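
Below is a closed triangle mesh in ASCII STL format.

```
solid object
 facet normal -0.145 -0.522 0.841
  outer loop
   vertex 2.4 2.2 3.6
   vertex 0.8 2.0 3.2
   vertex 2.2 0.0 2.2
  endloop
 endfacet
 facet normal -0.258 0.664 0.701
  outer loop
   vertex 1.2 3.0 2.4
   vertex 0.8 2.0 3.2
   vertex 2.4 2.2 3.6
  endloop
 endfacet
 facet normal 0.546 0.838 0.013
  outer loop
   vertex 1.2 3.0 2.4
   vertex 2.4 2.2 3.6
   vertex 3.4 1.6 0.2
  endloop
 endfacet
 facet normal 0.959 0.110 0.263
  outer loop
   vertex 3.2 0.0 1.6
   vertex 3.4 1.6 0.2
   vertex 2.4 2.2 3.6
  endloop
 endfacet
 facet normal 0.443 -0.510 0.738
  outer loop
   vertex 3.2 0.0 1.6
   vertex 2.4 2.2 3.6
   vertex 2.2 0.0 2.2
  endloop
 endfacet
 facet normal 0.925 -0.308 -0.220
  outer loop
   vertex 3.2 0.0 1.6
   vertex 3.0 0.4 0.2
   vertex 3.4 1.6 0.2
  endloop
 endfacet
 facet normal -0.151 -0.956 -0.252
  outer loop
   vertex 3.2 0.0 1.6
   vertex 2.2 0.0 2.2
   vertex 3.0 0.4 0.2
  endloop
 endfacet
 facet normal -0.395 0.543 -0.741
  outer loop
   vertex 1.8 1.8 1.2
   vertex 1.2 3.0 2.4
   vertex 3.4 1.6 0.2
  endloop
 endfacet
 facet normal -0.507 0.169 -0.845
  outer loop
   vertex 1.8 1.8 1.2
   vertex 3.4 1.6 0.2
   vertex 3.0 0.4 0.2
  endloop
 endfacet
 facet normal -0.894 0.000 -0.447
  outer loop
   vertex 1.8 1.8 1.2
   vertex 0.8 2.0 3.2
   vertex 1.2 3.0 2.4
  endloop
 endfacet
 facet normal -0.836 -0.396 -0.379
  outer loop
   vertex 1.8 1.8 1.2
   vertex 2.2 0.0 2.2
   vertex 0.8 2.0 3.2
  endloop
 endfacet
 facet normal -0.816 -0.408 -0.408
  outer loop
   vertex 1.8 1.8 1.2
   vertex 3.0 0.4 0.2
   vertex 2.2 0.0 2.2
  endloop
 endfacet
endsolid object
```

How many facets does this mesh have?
12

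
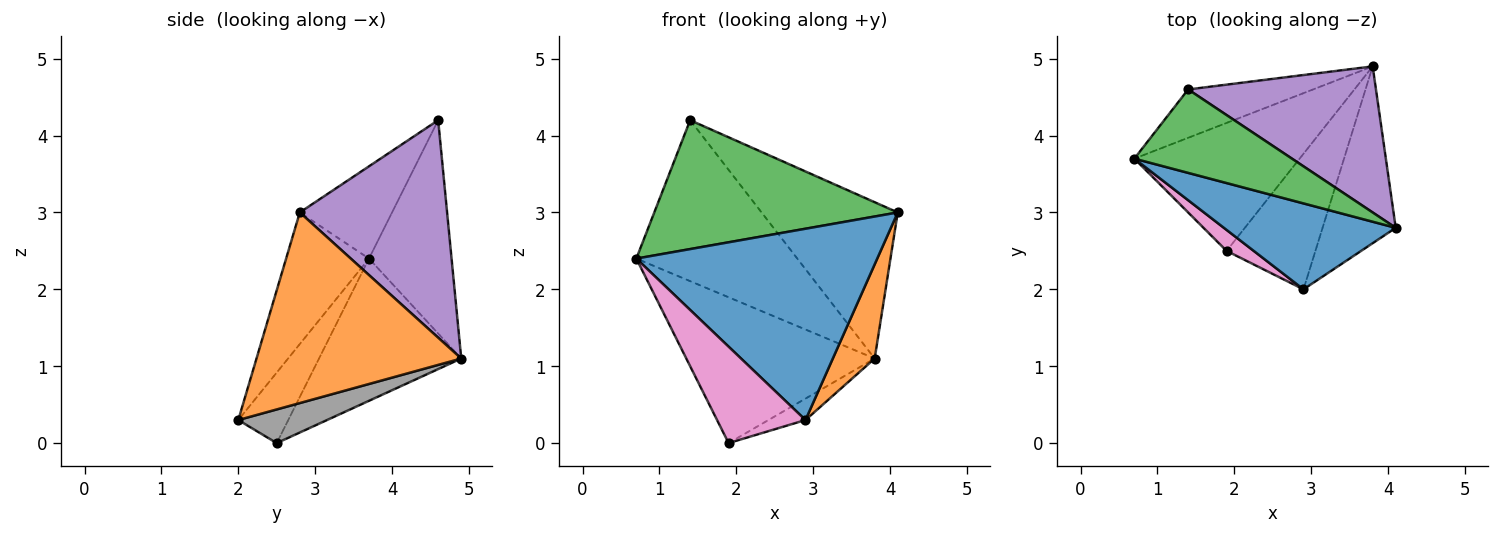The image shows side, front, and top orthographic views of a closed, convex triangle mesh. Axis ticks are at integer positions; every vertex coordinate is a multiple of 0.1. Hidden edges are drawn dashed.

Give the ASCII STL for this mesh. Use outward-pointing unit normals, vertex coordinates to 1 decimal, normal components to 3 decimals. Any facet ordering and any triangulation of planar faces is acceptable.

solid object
 facet normal -0.299 -0.870 0.391
  outer loop
   vertex 2.9 2.0 0.3
   vertex 4.1 2.8 3.0
   vertex 0.7 3.7 2.4
  endloop
 endfacet
 facet normal 0.917 -0.187 -0.352
  outer loop
   vertex 2.9 2.0 0.3
   vertex 3.8 4.9 1.1
   vertex 4.1 2.8 3.0
  endloop
 endfacet
 facet normal -0.303 -0.800 0.518
  outer loop
   vertex 1.4 4.6 4.2
   vertex 0.7 3.7 2.4
   vertex 4.1 2.8 3.0
  endloop
 endfacet
 facet normal -0.441 0.860 -0.258
  outer loop
   vertex 1.4 4.6 4.2
   vertex 3.8 4.9 1.1
   vertex 0.7 3.7 2.4
  endloop
 endfacet
 facet normal 0.620 0.573 0.536
  outer loop
   vertex 1.4 4.6 4.2
   vertex 4.1 2.8 3.0
   vertex 3.8 4.9 1.1
  endloop
 endfacet
 facet normal -0.494 0.654 -0.574
  outer loop
   vertex 1.9 2.5 0.0
   vertex 0.7 3.7 2.4
   vertex 3.8 4.9 1.1
  endloop
 endfacet
 facet normal -0.483 -0.855 0.186
  outer loop
   vertex 1.9 2.5 0.0
   vertex 2.9 2.0 0.3
   vertex 0.7 3.7 2.4
  endloop
 endfacet
 facet normal 0.351 0.146 -0.925
  outer loop
   vertex 1.9 2.5 0.0
   vertex 3.8 4.9 1.1
   vertex 2.9 2.0 0.3
  endloop
 endfacet
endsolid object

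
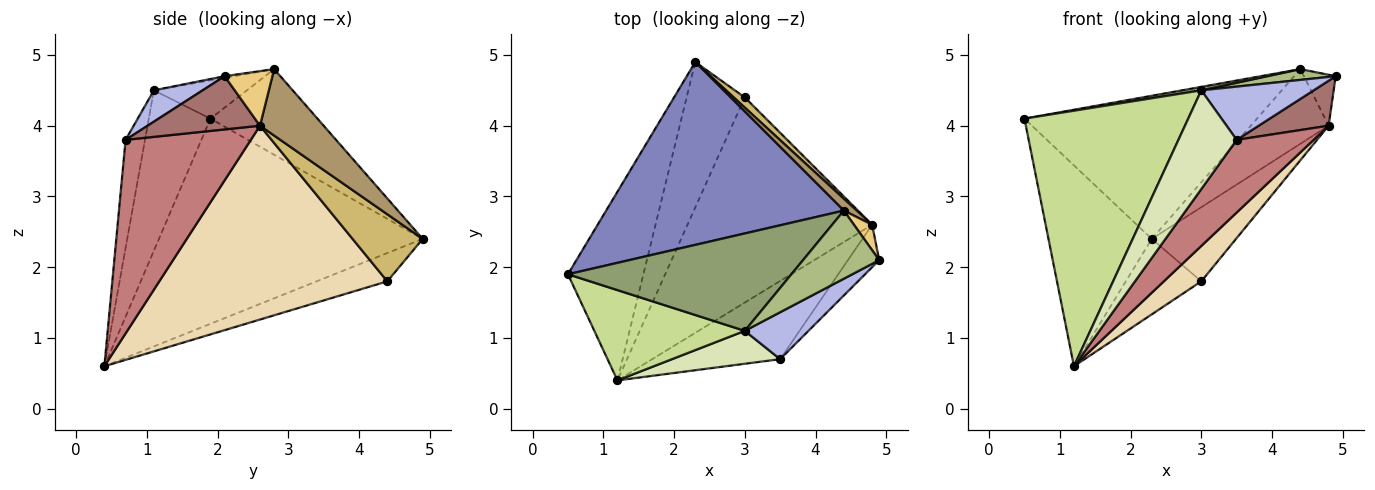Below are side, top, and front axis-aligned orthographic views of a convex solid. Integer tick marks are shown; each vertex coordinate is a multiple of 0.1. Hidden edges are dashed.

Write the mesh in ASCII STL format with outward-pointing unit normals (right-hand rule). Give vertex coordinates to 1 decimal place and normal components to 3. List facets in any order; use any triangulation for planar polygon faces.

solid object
 facet normal -0.881 0.345 -0.324
  outer loop
   vertex 1.2 0.4 0.6
   vertex 0.5 1.9 4.1
   vertex 2.3 4.9 2.4
  endloop
 endfacet
 facet normal -0.273 0.593 0.758
  outer loop
   vertex 4.4 2.8 4.8
   vertex 2.3 4.9 2.4
   vertex 0.5 1.9 4.1
  endloop
 endfacet
 facet normal -0.396 0.423 -0.815
  outer loop
   vertex 3.0 4.4 1.8
   vertex 1.2 0.4 0.6
   vertex 2.3 4.9 2.4
  endloop
 endfacet
 facet normal 0.309 -0.713 0.629
  outer loop
   vertex 3.0 1.1 4.5
   vertex 3.5 0.7 3.8
   vertex 4.9 2.1 4.7
  endloop
 endfacet
 facet normal -0.169 -0.035 0.985
  outer loop
   vertex 3.0 1.1 4.5
   vertex 4.4 2.8 4.8
   vertex 0.5 1.9 4.1
  endloop
 endfacet
 facet normal -0.022 -0.156 0.987
  outer loop
   vertex 3.0 1.1 4.5
   vertex 4.9 2.1 4.7
   vertex 4.4 2.8 4.8
  endloop
 endfacet
 facet normal -0.335 -0.889 0.314
  outer loop
   vertex 3.0 1.1 4.5
   vertex 0.5 1.9 4.1
   vertex 1.2 0.4 0.6
  endloop
 endfacet
 facet normal -0.302 -0.905 0.302
  outer loop
   vertex 3.0 1.1 4.5
   vertex 1.2 0.4 0.6
   vertex 3.5 0.7 3.8
  endloop
 endfacet
 facet normal 0.628 0.768 0.122
  outer loop
   vertex 4.8 2.6 4.0
   vertex 2.3 4.9 2.4
   vertex 4.4 2.8 4.8
  endloop
 endfacet
 facet normal 0.636 0.764 0.105
  outer loop
   vertex 4.8 2.6 4.0
   vertex 3.0 4.4 1.8
   vertex 2.3 4.9 2.4
  endloop
 endfacet
 facet normal 0.802 0.535 0.267
  outer loop
   vertex 4.8 2.6 4.0
   vertex 4.4 2.8 4.8
   vertex 4.9 2.1 4.7
  endloop
 endfacet
 facet normal 0.719 -0.118 -0.685
  outer loop
   vertex 4.8 2.6 4.0
   vertex 1.2 0.4 0.6
   vertex 3.0 4.4 1.8
  endloop
 endfacet
 facet normal 0.760 -0.473 -0.446
  outer loop
   vertex 4.8 2.6 4.0
   vertex 4.9 2.1 4.7
   vertex 3.5 0.7 3.8
  endloop
 endfacet
 facet normal 0.742 -0.456 -0.491
  outer loop
   vertex 4.8 2.6 4.0
   vertex 3.5 0.7 3.8
   vertex 1.2 0.4 0.6
  endloop
 endfacet
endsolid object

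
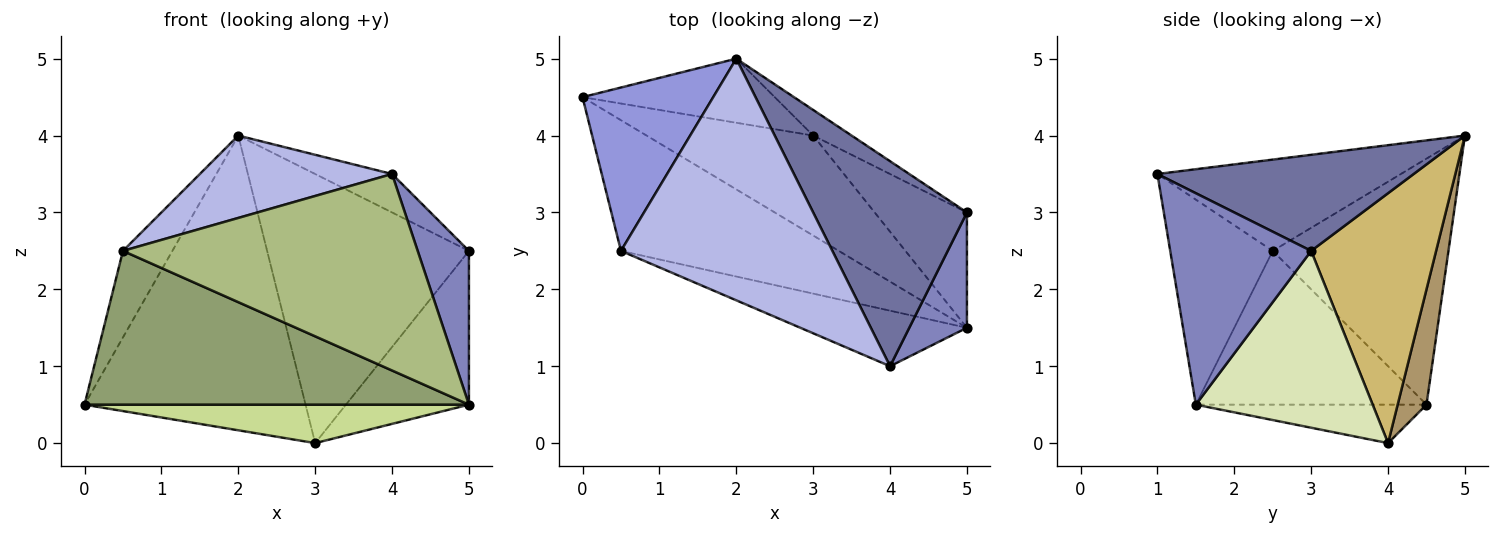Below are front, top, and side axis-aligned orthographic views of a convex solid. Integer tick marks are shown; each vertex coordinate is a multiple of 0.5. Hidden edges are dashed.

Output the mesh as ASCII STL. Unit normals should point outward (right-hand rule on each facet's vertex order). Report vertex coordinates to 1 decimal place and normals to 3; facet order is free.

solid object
 facet normal 0.523 0.157 0.837
  outer loop
   vertex 2.0 5.0 4.0
   vertex 4.0 1.0 3.5
   vertex 5.0 3.0 2.5
  endloop
 endfacet
 facet normal 0.910 -0.331 0.248
  outer loop
   vertex 5.0 1.5 0.5
   vertex 5.0 3.0 2.5
   vertex 4.0 1.0 3.5
  endloop
 endfacet
 facet normal -0.857 0.241 0.455
  outer loop
   vertex 0.5 2.5 2.5
   vertex 2.0 5.0 4.0
   vertex 0.0 4.5 0.5
  endloop
 endfacet
 facet normal -0.378 -0.299 0.876
  outer loop
   vertex 0.5 2.5 2.5
   vertex 4.0 1.0 3.5
   vertex 2.0 5.0 4.0
  endloop
 endfacet
 facet normal -0.416 -0.693 -0.589
  outer loop
   vertex 0.5 2.5 2.5
   vertex 0.0 4.5 0.5
   vertex 5.0 1.5 0.5
  endloop
 endfacet
 facet normal -0.317 -0.913 -0.258
  outer loop
   vertex 0.5 2.5 2.5
   vertex 5.0 1.5 0.5
   vertex 4.0 1.0 3.5
  endloop
 endfacet
 facet normal -0.211 -0.351 -0.912
  outer loop
   vertex 3.0 4.0 0.0
   vertex 5.0 1.5 0.5
   vertex 0.0 4.5 0.5
  endloop
 endfacet
 facet normal 0.755 0.525 -0.394
  outer loop
   vertex 3.0 4.0 0.0
   vertex 5.0 3.0 2.5
   vertex 5.0 1.5 0.5
  endloop
 endfacet
 facet normal 0.126 0.969 -0.211
  outer loop
   vertex 3.0 4.0 0.0
   vertex 0.0 4.5 0.5
   vertex 2.0 5.0 4.0
  endloop
 endfacet
 facet normal 0.525 0.847 -0.081
  outer loop
   vertex 3.0 4.0 0.0
   vertex 2.0 5.0 4.0
   vertex 5.0 3.0 2.5
  endloop
 endfacet
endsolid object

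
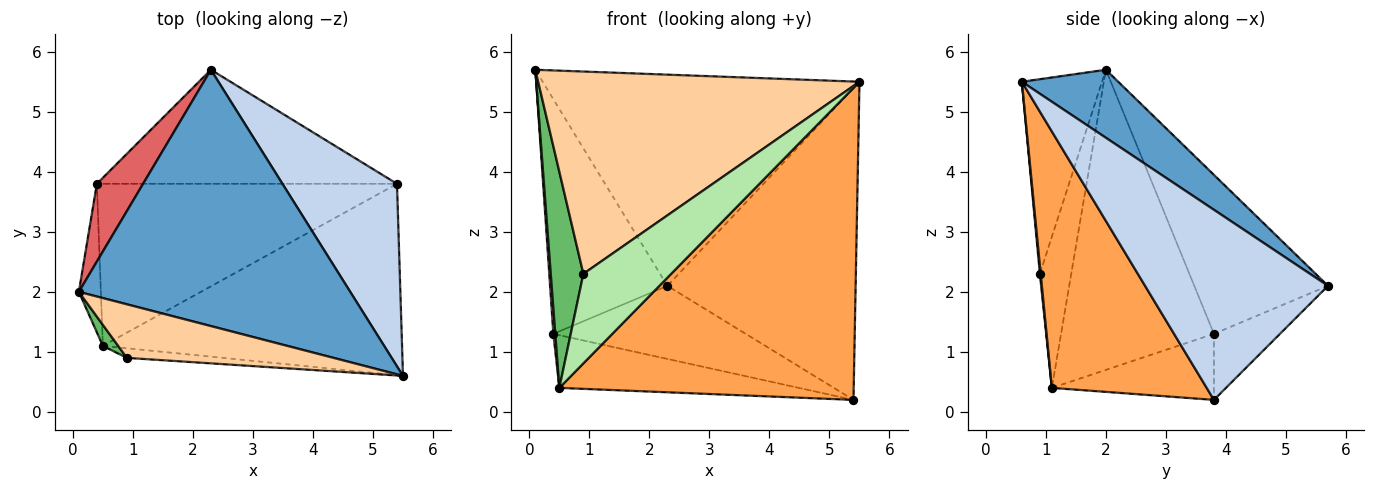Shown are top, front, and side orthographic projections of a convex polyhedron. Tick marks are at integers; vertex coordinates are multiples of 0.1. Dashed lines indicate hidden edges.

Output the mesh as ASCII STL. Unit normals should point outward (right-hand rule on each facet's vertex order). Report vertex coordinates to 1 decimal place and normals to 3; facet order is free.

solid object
 facet normal 0.190 0.624 0.758
  outer loop
   vertex 2.3 5.7 2.1
   vertex 0.1 2.0 5.7
   vertex 5.5 0.6 5.5
  endloop
 endfacet
 facet normal 0.643 0.661 0.387
  outer loop
   vertex 5.4 3.8 0.2
   vertex 2.3 5.7 2.1
   vertex 5.5 0.6 5.5
  endloop
 endfacet
 facet normal 0.409 -0.778 -0.477
  outer loop
   vertex 0.5 1.1 0.4
   vertex 5.4 3.8 0.2
   vertex 5.5 0.6 5.5
  endloop
 endfacet
 facet normal -0.234 -0.940 0.249
  outer loop
   vertex 0.9 0.9 2.3
   vertex 5.5 0.6 5.5
   vertex 0.1 2.0 5.7
  endloop
 endfacet
 facet normal -0.692 -0.719 0.070
  outer loop
   vertex 0.9 0.9 2.3
   vertex 0.1 2.0 5.7
   vertex 0.5 1.1 0.4
  endloop
 endfacet
 facet normal 0.009 -0.994 -0.107
  outer loop
   vertex 0.9 0.9 2.3
   vertex 0.5 1.1 0.4
   vertex 5.5 0.6 5.5
  endloop
 endfacet
 facet normal -0.734 0.644 0.214
  outer loop
   vertex 0.4 3.8 1.3
   vertex 0.1 2.0 5.7
   vertex 2.3 5.7 2.1
  endloop
 endfacet
 facet normal -0.997 -0.013 -0.073
  outer loop
   vertex 0.4 3.8 1.3
   vertex 0.5 1.1 0.4
   vertex 0.1 2.0 5.7
  endloop
 endfacet
 facet normal -0.182 0.531 -0.828
  outer loop
   vertex 0.4 3.8 1.3
   vertex 2.3 5.7 2.1
   vertex 5.4 3.8 0.2
  endloop
 endfacet
 facet normal -0.205 0.303 -0.931
  outer loop
   vertex 0.4 3.8 1.3
   vertex 5.4 3.8 0.2
   vertex 0.5 1.1 0.4
  endloop
 endfacet
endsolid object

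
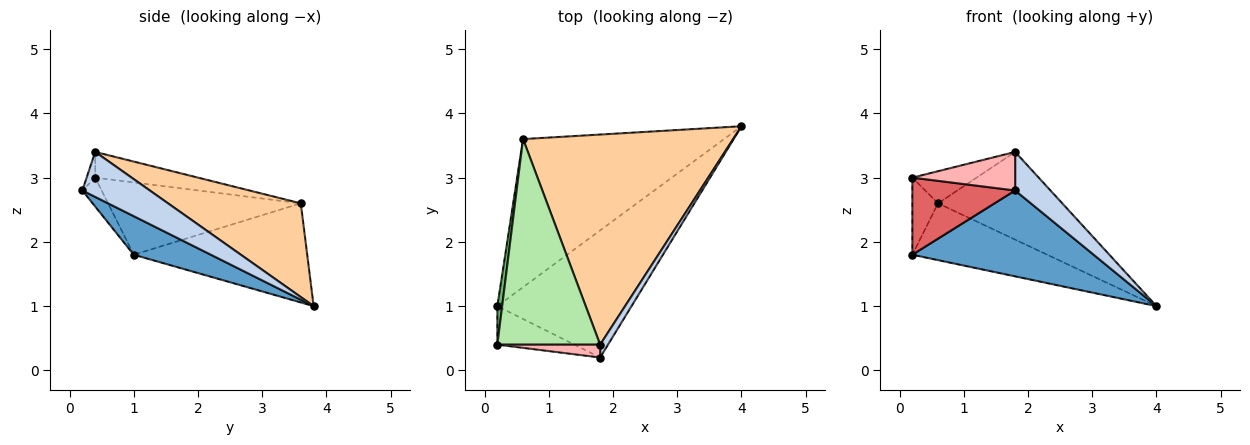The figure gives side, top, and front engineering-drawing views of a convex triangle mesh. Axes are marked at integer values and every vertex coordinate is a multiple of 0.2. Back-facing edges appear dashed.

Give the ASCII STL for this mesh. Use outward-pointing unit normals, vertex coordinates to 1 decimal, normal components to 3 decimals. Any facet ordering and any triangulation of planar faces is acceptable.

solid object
 facet normal 0.232 -0.545 -0.806
  outer loop
   vertex 1.8 0.2 2.8
   vertex 0.2 1.0 1.8
   vertex 4.0 3.8 1.0
  endloop
 endfacet
 facet normal 0.875 -0.459 0.153
  outer loop
   vertex 1.8 0.4 3.4
   vertex 1.8 0.2 2.8
   vertex 4.0 3.8 1.0
  endloop
 endfacet
 facet normal -0.418 0.325 -0.848
  outer loop
   vertex 0.6 3.6 2.6
   vertex 4.0 3.8 1.0
   vertex 0.2 1.0 1.8
  endloop
 endfacet
 facet normal 0.381 0.356 0.853
  outer loop
   vertex 0.6 3.6 2.6
   vertex 1.8 0.4 3.4
   vertex 4.0 3.8 1.0
  endloop
 endfacet
 facet normal -0.989 0.132 0.066
  outer loop
   vertex 0.2 0.4 3.0
   vertex 0.6 3.6 2.6
   vertex 0.2 1.0 1.8
  endloop
 endfacet
 facet normal -0.240 0.150 0.959
  outer loop
   vertex 0.2 0.4 3.0
   vertex 1.8 0.4 3.4
   vertex 0.6 3.6 2.6
  endloop
 endfacet
 facet normal -0.165 -0.882 -0.441
  outer loop
   vertex 0.2 0.4 3.0
   vertex 0.2 1.0 1.8
   vertex 1.8 0.2 2.8
  endloop
 endfacet
 facet normal -0.079 -0.946 0.315
  outer loop
   vertex 0.2 0.4 3.0
   vertex 1.8 0.2 2.8
   vertex 1.8 0.4 3.4
  endloop
 endfacet
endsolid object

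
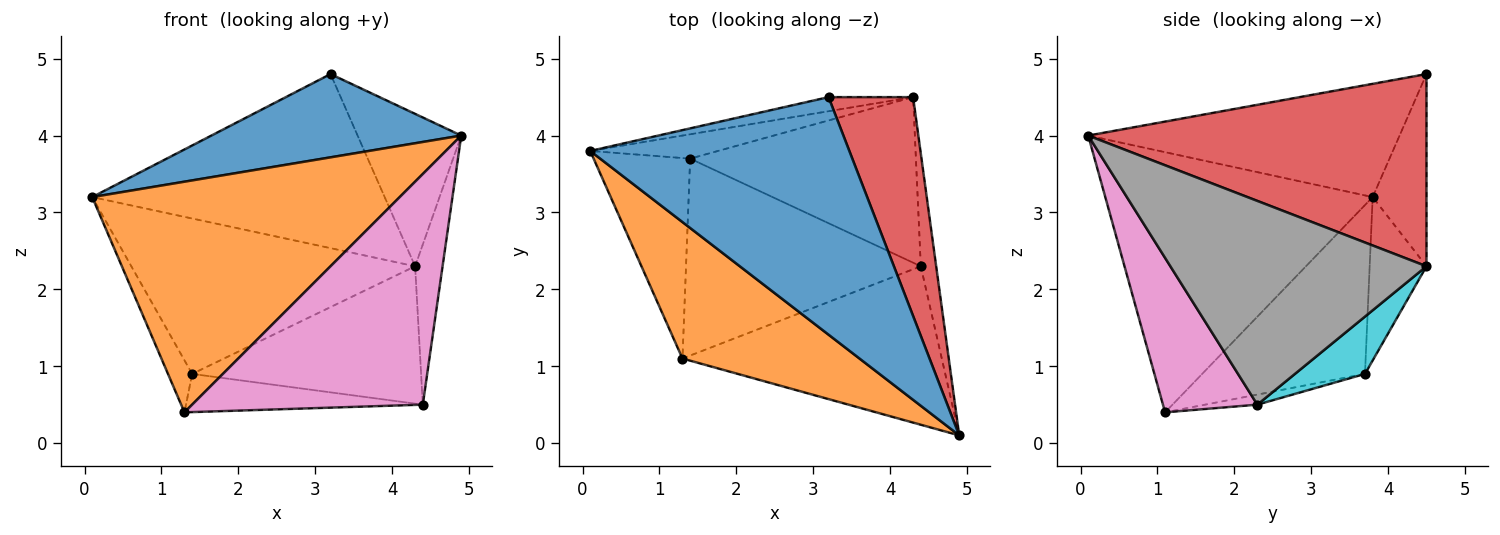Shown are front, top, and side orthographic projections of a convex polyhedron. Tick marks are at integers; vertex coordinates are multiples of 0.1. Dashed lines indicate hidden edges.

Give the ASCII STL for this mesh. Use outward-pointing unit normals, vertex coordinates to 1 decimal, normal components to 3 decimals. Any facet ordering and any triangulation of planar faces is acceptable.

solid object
 facet normal -0.381 -0.306 0.872
  outer loop
   vertex 3.2 4.5 4.8
   vertex 0.1 3.8 3.2
   vertex 4.9 0.1 4.0
  endloop
 endfacet
 facet normal -0.599 -0.689 0.408
  outer loop
   vertex 1.3 1.1 0.4
   vertex 4.9 0.1 4.0
   vertex 0.1 3.8 3.2
  endloop
 endfacet
 facet normal -0.180 0.980 -0.079
  outer loop
   vertex 4.3 4.5 2.3
   vertex 0.1 3.8 3.2
   vertex 3.2 4.5 4.8
  endloop
 endfacet
 facet normal 0.881 0.270 0.388
  outer loop
   vertex 4.3 4.5 2.3
   vertex 3.2 4.5 4.8
   vertex 4.9 0.1 4.0
  endloop
 endfacet
 facet normal -0.861 0.128 -0.492
  outer loop
   vertex 1.4 3.7 0.9
   vertex 1.3 1.1 0.4
   vertex 0.1 3.8 3.2
  endloop
 endfacet
 facet normal -0.194 0.969 -0.152
  outer loop
   vertex 1.4 3.7 0.9
   vertex 0.1 3.8 3.2
   vertex 4.3 4.5 2.3
  endloop
 endfacet
 facet normal 0.320 -0.781 -0.537
  outer loop
   vertex 4.4 2.3 0.5
   vertex 4.9 0.1 4.0
   vertex 1.3 1.1 0.4
  endloop
 endfacet
 facet normal 0.992 0.106 -0.075
  outer loop
   vertex 4.4 2.3 0.5
   vertex 4.3 4.5 2.3
   vertex 4.9 0.1 4.0
  endloop
 endfacet
 facet normal -0.042 0.190 -0.981
  outer loop
   vertex 4.4 2.3 0.5
   vertex 1.3 1.1 0.4
   vertex 1.4 3.7 0.9
  endloop
 endfacet
 facet normal 0.192 0.627 -0.755
  outer loop
   vertex 4.4 2.3 0.5
   vertex 1.4 3.7 0.9
   vertex 4.3 4.5 2.3
  endloop
 endfacet
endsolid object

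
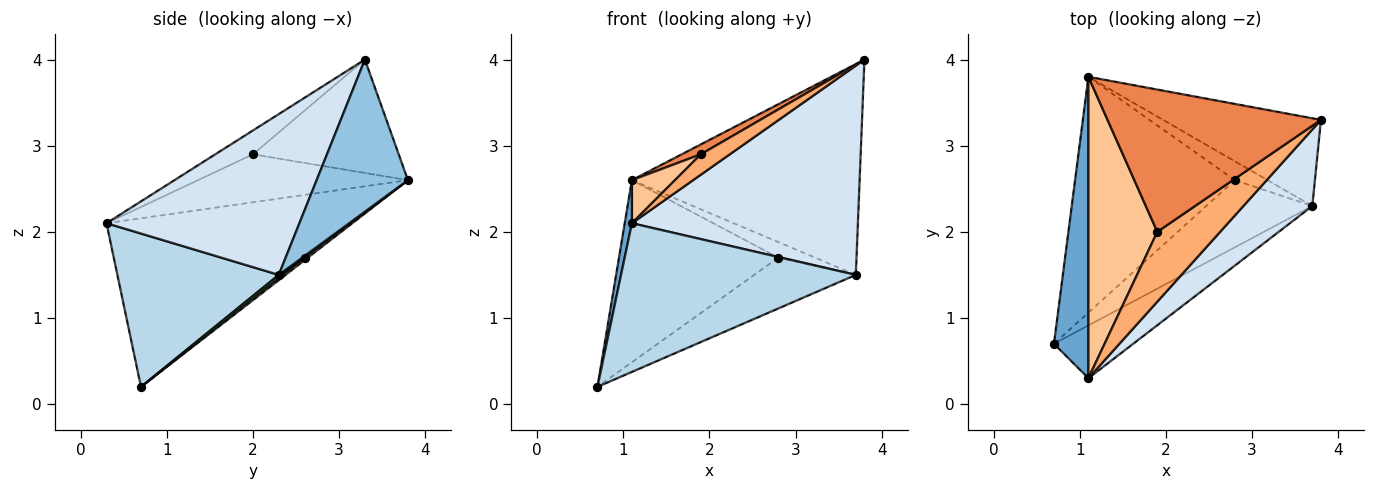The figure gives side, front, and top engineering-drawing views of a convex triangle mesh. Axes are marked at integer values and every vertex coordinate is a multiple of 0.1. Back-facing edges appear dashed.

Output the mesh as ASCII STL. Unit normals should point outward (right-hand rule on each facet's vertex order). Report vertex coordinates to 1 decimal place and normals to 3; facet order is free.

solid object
 facet normal -0.979 -0.029 0.200
  outer loop
   vertex 1.1 0.3 2.1
   vertex 1.1 3.8 2.6
   vertex 0.7 0.7 0.2
  endloop
 endfacet
 facet normal 0.347 0.866 -0.360
  outer loop
   vertex 3.7 2.3 1.5
   vertex 1.1 3.8 2.6
   vertex 3.8 3.3 4.0
  endloop
 endfacet
 facet normal 0.544 -0.791 -0.281
  outer loop
   vertex 3.7 2.3 1.5
   vertex 1.1 0.3 2.1
   vertex 0.7 0.7 0.2
  endloop
 endfacet
 facet normal 0.625 -0.733 0.268
  outer loop
   vertex 3.7 2.3 1.5
   vertex 3.8 3.3 4.0
   vertex 1.1 0.3 2.1
  endloop
 endfacet
 facet normal -0.468 -0.061 0.881
  outer loop
   vertex 1.9 2.0 2.9
   vertex 3.8 3.3 4.0
   vertex 1.1 3.8 2.6
  endloop
 endfacet
 facet normal -0.342 -0.264 0.902
  outer loop
   vertex 1.9 2.0 2.9
   vertex 1.1 0.3 2.1
   vertex 3.8 3.3 4.0
  endloop
 endfacet
 facet normal -0.568 -0.116 0.815
  outer loop
   vertex 1.9 2.0 2.9
   vertex 1.1 3.8 2.6
   vertex 1.1 0.3 2.1
  endloop
 endfacet
 facet normal 0.012 0.611 -0.791
  outer loop
   vertex 2.8 2.6 1.7
   vertex 0.7 0.7 0.2
   vertex 1.1 3.8 2.6
  endloop
 endfacet
 facet normal 0.024 0.603 -0.797
  outer loop
   vertex 2.8 2.6 1.7
   vertex 3.7 2.3 1.5
   vertex 0.7 0.7 0.2
  endloop
 endfacet
 facet normal 0.041 0.636 -0.771
  outer loop
   vertex 2.8 2.6 1.7
   vertex 1.1 3.8 2.6
   vertex 3.7 2.3 1.5
  endloop
 endfacet
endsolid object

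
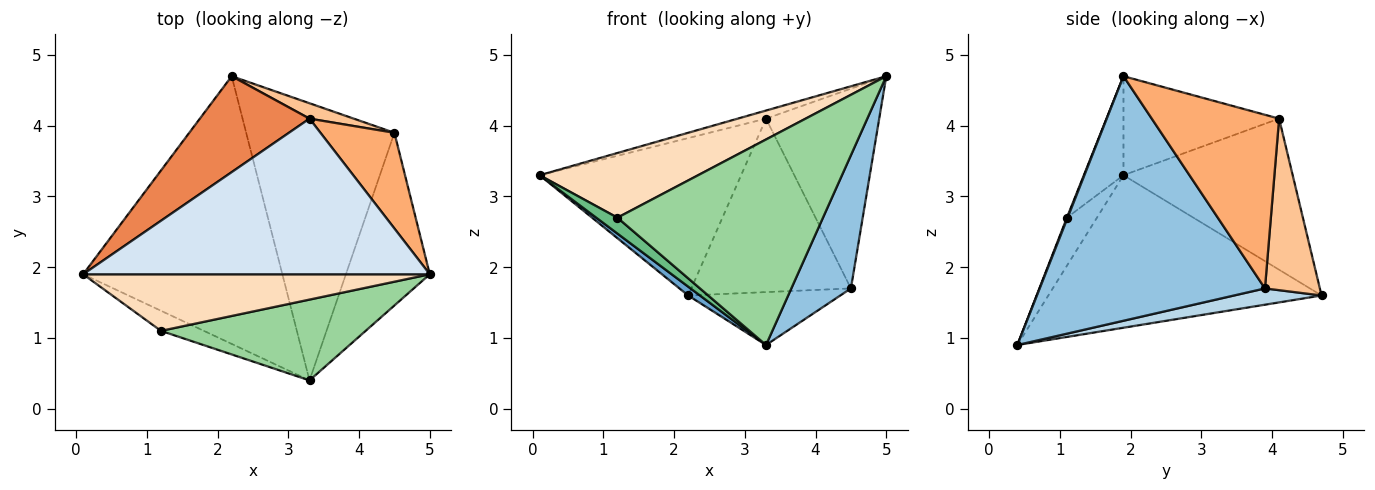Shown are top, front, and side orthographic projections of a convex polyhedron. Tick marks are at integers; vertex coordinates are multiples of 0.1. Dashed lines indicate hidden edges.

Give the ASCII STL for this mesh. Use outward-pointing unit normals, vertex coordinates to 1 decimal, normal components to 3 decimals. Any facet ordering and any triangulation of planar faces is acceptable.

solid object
 facet normal -0.608 -0.026 -0.794
  outer loop
   vertex 3.3 0.4 0.9
   vertex 0.1 1.9 3.3
   vertex 2.2 4.7 1.6
  endloop
 endfacet
 facet normal 0.918 -0.243 -0.315
  outer loop
   vertex 4.5 3.9 1.7
   vertex 5.0 1.9 4.7
   vertex 3.3 0.4 0.9
  endloop
 endfacet
 facet normal 0.107 0.186 -0.977
  outer loop
   vertex 4.5 3.9 1.7
   vertex 3.3 0.4 0.9
   vertex 2.2 4.7 1.6
  endloop
 endfacet
 facet normal -0.274 0.050 0.960
  outer loop
   vertex 3.3 4.1 4.1
   vertex 0.1 1.9 3.3
   vertex 5.0 1.9 4.7
  endloop
 endfacet
 facet normal -0.583 0.694 0.423
  outer loop
   vertex 3.3 4.1 4.1
   vertex 2.2 4.7 1.6
   vertex 0.1 1.9 3.3
  endloop
 endfacet
 facet normal 0.712 0.633 0.303
  outer loop
   vertex 3.3 4.1 4.1
   vertex 5.0 1.9 4.7
   vertex 4.5 3.9 1.7
  endloop
 endfacet
 facet normal 0.324 0.942 0.084
  outer loop
   vertex 3.3 4.1 4.1
   vertex 4.5 3.9 1.7
   vertex 2.2 4.7 1.6
  endloop
 endfacet
 facet normal -0.185 -0.740 0.647
  outer loop
   vertex 1.2 1.1 2.7
   vertex 5.0 1.9 4.7
   vertex 0.1 1.9 3.3
  endloop
 endfacet
 facet normal -0.660 -0.466 -0.589
  outer loop
   vertex 1.2 1.1 2.7
   vertex 0.1 1.9 3.3
   vertex 3.3 0.4 0.9
  endloop
 endfacet
 facet normal 0.003 -0.931 0.366
  outer loop
   vertex 1.2 1.1 2.7
   vertex 3.3 0.4 0.9
   vertex 5.0 1.9 4.7
  endloop
 endfacet
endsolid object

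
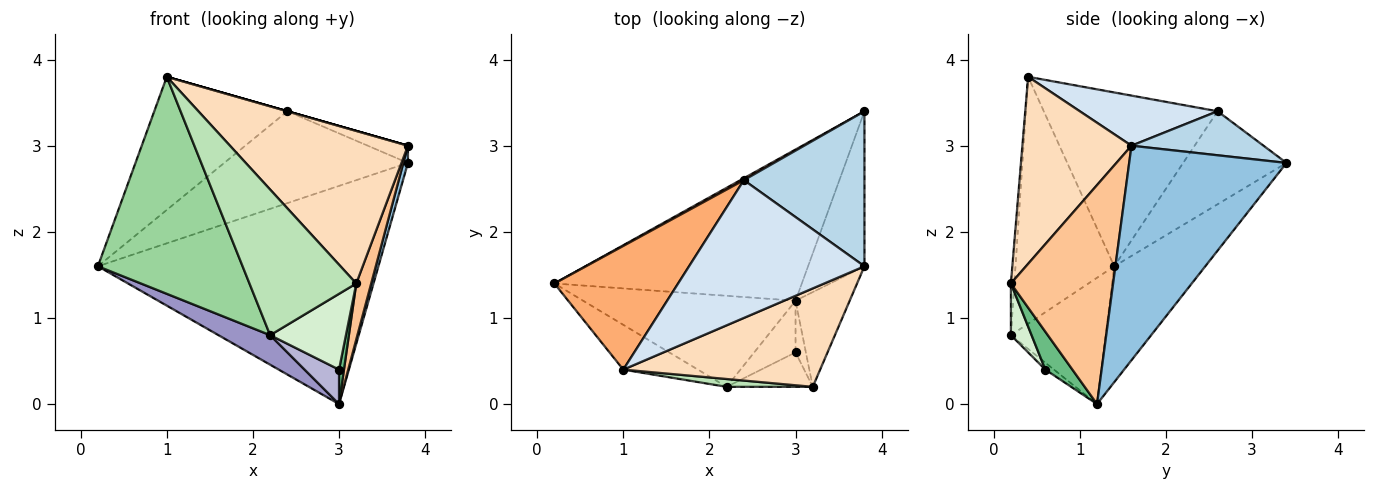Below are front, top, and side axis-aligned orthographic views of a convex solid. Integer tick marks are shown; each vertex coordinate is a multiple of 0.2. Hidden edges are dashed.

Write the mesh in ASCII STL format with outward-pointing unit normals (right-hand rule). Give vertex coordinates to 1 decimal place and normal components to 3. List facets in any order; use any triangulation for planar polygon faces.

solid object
 facet normal -0.258 0.794 -0.550
  outer loop
   vertex 3.0 1.2 0.0
   vertex 0.2 1.4 1.6
   vertex 3.8 3.4 2.8
  endloop
 endfacet
 facet normal 0.967 -0.028 -0.254
  outer loop
   vertex 3.0 1.2 0.0
   vertex 3.8 3.4 2.8
   vertex 3.8 1.6 3.0
  endloop
 endfacet
 facet normal 0.341 0.104 0.934
  outer loop
   vertex 2.4 2.6 3.4
   vertex 3.8 1.6 3.0
   vertex 3.8 3.4 2.8
  endloop
 endfacet
 facet normal 0.275 0.000 0.962
  outer loop
   vertex 2.4 2.6 3.4
   vertex 1.0 0.4 3.8
   vertex 3.8 1.6 3.0
  endloop
 endfacet
 facet normal -0.490 0.871 0.018
  outer loop
   vertex 2.4 2.6 3.4
   vertex 3.8 3.4 2.8
   vertex 0.2 1.4 1.6
  endloop
 endfacet
 facet normal -0.691 0.529 0.492
  outer loop
   vertex 2.4 2.6 3.4
   vertex 0.2 1.4 1.6
   vertex 1.0 0.4 3.8
  endloop
 endfacet
 facet normal 0.961 -0.140 -0.238
  outer loop
   vertex 3.2 0.2 1.4
   vertex 3.0 1.2 0.0
   vertex 3.8 1.6 3.0
  endloop
 endfacet
 facet normal 0.458 -0.747 0.482
  outer loop
   vertex 3.2 0.2 1.4
   vertex 3.8 1.6 3.0
   vertex 1.0 0.4 3.8
  endloop
 endfacet
 facet normal 0.950 -0.173 -0.259
  outer loop
   vertex 3.0 0.6 0.4
   vertex 3.0 1.2 0.0
   vertex 3.2 0.2 1.4
  endloop
 endfacet
 facet normal -0.556 -0.814 -0.168
  outer loop
   vertex 2.2 0.2 0.8
   vertex 1.0 0.4 3.8
   vertex 0.2 1.4 1.6
  endloop
 endfacet
 facet normal -0.032 -0.998 0.054
  outer loop
   vertex 2.2 0.2 0.8
   vertex 3.2 0.2 1.4
   vertex 1.0 0.4 3.8
  endloop
 endfacet
 facet normal 0.241 -0.884 -0.402
  outer loop
   vertex 2.2 0.2 0.8
   vertex 3.0 0.6 0.4
   vertex 3.2 0.2 1.4
  endloop
 endfacet
 facet normal -0.492 -0.269 -0.828
  outer loop
   vertex 2.2 0.2 0.8
   vertex 0.2 1.4 1.6
   vertex 3.0 1.2 0.0
  endloop
 endfacet
 facet normal -0.137 -0.549 -0.824
  outer loop
   vertex 2.2 0.2 0.8
   vertex 3.0 1.2 0.0
   vertex 3.0 0.6 0.4
  endloop
 endfacet
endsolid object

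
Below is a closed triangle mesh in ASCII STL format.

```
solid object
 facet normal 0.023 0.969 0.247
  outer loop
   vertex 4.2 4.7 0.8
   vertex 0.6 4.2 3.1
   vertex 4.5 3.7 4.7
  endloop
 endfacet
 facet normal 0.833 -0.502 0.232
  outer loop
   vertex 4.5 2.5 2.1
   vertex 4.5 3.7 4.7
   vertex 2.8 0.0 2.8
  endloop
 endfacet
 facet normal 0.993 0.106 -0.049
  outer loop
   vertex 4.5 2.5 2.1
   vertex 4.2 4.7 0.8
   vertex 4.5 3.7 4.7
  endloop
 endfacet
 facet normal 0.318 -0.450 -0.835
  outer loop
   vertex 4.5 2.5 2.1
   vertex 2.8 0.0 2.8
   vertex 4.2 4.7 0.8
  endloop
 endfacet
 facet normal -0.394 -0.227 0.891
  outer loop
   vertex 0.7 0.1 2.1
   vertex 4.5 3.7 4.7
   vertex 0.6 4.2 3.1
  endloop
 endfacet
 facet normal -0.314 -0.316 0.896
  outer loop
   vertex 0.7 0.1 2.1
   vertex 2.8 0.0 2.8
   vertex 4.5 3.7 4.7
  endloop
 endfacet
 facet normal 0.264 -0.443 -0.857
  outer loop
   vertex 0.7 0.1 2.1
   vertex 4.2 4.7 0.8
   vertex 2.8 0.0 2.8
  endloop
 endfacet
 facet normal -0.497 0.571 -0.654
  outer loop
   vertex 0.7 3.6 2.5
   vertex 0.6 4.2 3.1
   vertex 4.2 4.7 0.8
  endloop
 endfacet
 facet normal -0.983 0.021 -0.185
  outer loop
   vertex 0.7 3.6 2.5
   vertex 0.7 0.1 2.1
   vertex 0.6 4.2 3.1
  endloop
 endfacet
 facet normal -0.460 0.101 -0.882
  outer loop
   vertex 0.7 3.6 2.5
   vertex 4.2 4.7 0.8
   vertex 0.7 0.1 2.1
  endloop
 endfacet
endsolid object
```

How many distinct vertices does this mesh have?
7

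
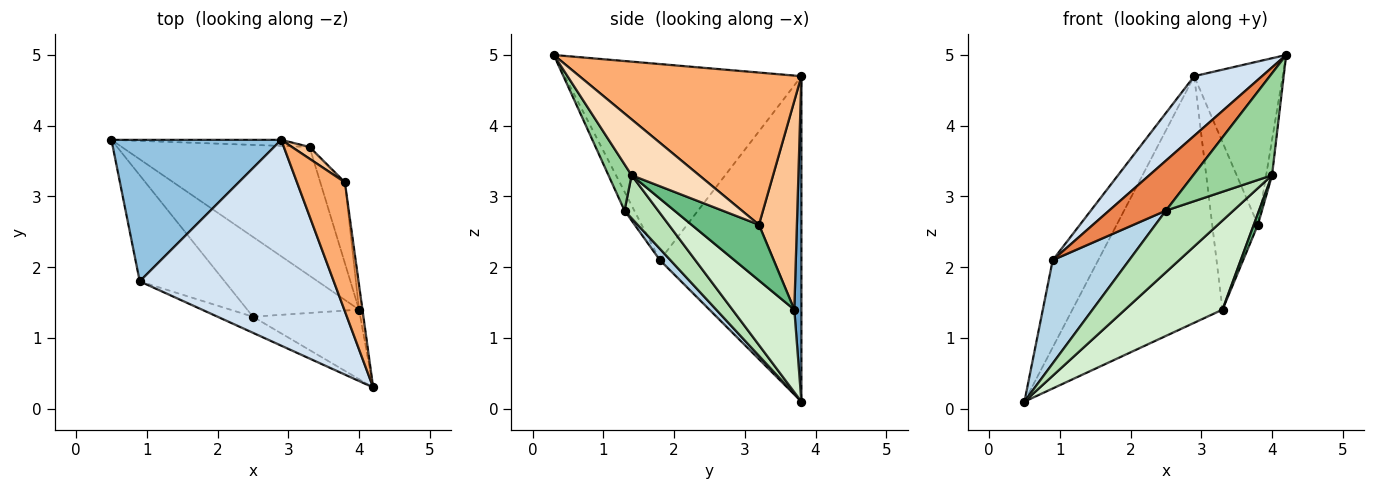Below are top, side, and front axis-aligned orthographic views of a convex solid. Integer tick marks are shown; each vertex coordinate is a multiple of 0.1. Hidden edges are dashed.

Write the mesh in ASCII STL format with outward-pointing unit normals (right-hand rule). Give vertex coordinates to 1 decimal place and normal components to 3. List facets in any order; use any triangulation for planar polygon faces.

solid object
 facet normal 0.047 0.999 -0.025
  outer loop
   vertex 3.3 3.7 1.4
   vertex 0.5 3.8 0.1
   vertex 2.9 3.8 4.7
  endloop
 endfacet
 facet normal -0.853 0.274 0.445
  outer loop
   vertex 0.9 1.8 2.1
   vertex 2.9 3.8 4.7
   vertex 0.5 3.8 0.1
  endloop
 endfacet
 facet normal 0.095 -0.694 -0.713
  outer loop
   vertex 0.9 1.8 2.1
   vertex 0.5 3.8 0.1
   vertex 2.5 1.3 2.8
  endloop
 endfacet
 facet normal -0.696 -0.200 0.689
  outer loop
   vertex 0.9 1.8 2.1
   vertex 4.2 0.3 5.0
   vertex 2.9 3.8 4.7
  endloop
 endfacet
 facet normal -0.161 -0.939 -0.302
  outer loop
   vertex 0.9 1.8 2.1
   vertex 2.5 1.3 2.8
   vertex 4.2 0.3 5.0
  endloop
 endfacet
 facet normal 0.892 0.355 0.281
  outer loop
   vertex 3.8 3.2 2.6
   vertex 2.9 3.8 4.7
   vertex 4.2 0.3 5.0
  endloop
 endfacet
 facet normal 0.638 0.768 0.054
  outer loop
   vertex 3.8 3.2 2.6
   vertex 3.3 3.7 1.4
   vertex 2.9 3.8 4.7
  endloop
 endfacet
 facet normal 0.994 0.087 -0.061
  outer loop
   vertex 4.0 1.4 3.3
   vertex 3.8 3.2 2.6
   vertex 4.2 0.3 5.0
  endloop
 endfacet
 facet normal 0.913 -0.056 -0.404
  outer loop
   vertex 4.0 1.4 3.3
   vertex 3.3 3.7 1.4
   vertex 3.8 3.2 2.6
  endloop
 endfacet
 facet normal 0.236 -0.803 -0.547
  outer loop
   vertex 4.0 1.4 3.3
   vertex 4.2 0.3 5.0
   vertex 2.5 1.3 2.8
  endloop
 endfacet
 facet normal 0.291 -0.585 -0.757
  outer loop
   vertex 4.0 1.4 3.3
   vertex 2.5 1.3 2.8
   vertex 0.5 3.8 0.1
  endloop
 endfacet
 facet normal 0.340 -0.535 -0.773
  outer loop
   vertex 4.0 1.4 3.3
   vertex 0.5 3.8 0.1
   vertex 3.3 3.7 1.4
  endloop
 endfacet
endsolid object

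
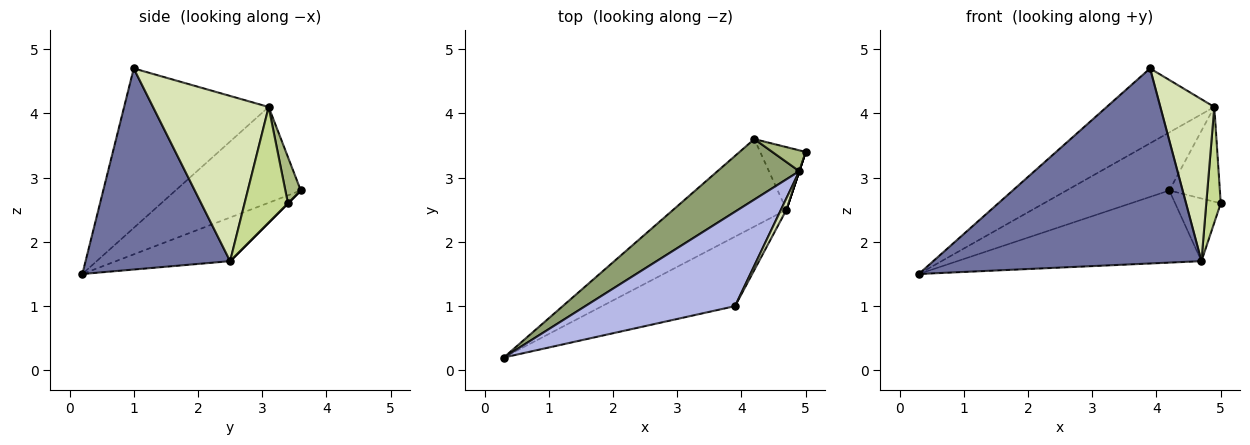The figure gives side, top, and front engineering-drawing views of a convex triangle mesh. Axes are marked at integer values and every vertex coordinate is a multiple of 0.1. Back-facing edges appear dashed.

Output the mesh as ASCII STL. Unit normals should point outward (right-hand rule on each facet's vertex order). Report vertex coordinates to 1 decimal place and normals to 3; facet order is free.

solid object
 facet normal 0.453 -0.840 -0.299
  outer loop
   vertex 4.7 2.5 1.7
   vertex 3.9 1.0 4.7
   vertex 0.3 0.2 1.5
  endloop
 endfacet
 facet normal -0.285 0.610 -0.739
  outer loop
   vertex 4.7 2.5 1.7
   vertex 0.3 0.2 1.5
   vertex 4.2 3.6 2.8
  endloop
 endfacet
 facet normal 0.000 0.707 -0.707
  outer loop
   vertex 4.7 2.5 1.7
   vertex 4.2 3.6 2.8
   vertex 5.0 3.4 2.6
  endloop
 endfacet
 facet normal -0.641 0.477 0.602
  outer loop
   vertex 4.9 3.1 4.1
   vertex 0.3 0.2 1.5
   vertex 3.9 1.0 4.7
  endloop
 endfacet
 facet normal -0.645 0.529 0.551
  outer loop
   vertex 4.9 3.1 4.1
   vertex 4.2 3.6 2.8
   vertex 0.3 0.2 1.5
  endloop
 endfacet
 facet normal 0.286 0.936 0.206
  outer loop
   vertex 4.9 3.1 4.1
   vertex 5.0 3.4 2.6
   vertex 4.2 3.6 2.8
  endloop
 endfacet
 facet normal 0.949 -0.316 0.000
  outer loop
   vertex 4.9 3.1 4.1
   vertex 4.7 2.5 1.7
   vertex 5.0 3.4 2.6
  endloop
 endfacet
 facet normal 0.906 -0.423 0.030
  outer loop
   vertex 4.9 3.1 4.1
   vertex 3.9 1.0 4.7
   vertex 4.7 2.5 1.7
  endloop
 endfacet
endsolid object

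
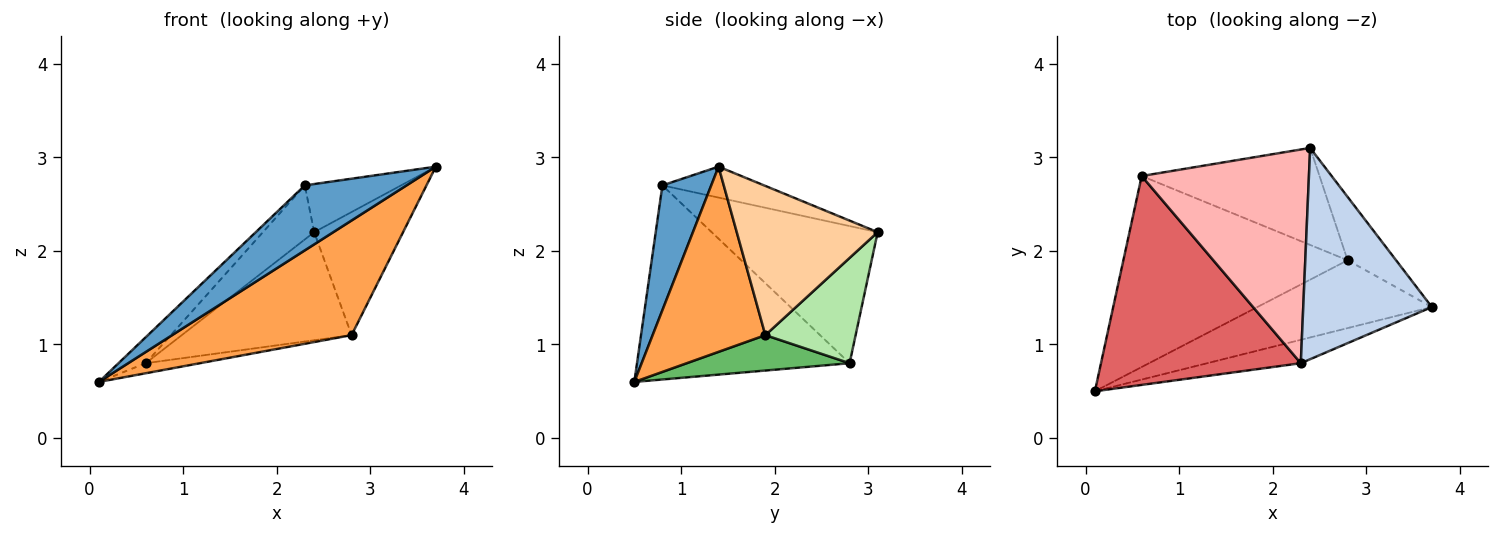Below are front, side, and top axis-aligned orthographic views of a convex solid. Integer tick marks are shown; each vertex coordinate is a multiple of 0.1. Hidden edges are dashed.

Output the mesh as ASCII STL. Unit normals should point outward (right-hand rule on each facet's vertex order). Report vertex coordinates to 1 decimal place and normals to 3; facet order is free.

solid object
 facet normal 0.412 -0.857 -0.309
  outer loop
   vertex 2.3 0.8 2.7
   vertex 0.1 0.5 0.6
   vertex 3.7 1.4 2.9
  endloop
 endfacet
 facet normal -0.228 0.216 0.949
  outer loop
   vertex 2.3 0.8 2.7
   vertex 3.7 1.4 2.9
   vertex 2.4 3.1 2.2
  endloop
 endfacet
 facet normal 0.476 -0.757 -0.448
  outer loop
   vertex 2.8 1.9 1.1
   vertex 3.7 1.4 2.9
   vertex 0.1 0.5 0.6
  endloop
 endfacet
 facet normal 0.816 0.515 -0.265
  outer loop
   vertex 2.8 1.9 1.1
   vertex 2.4 3.1 2.2
   vertex 3.7 1.4 2.9
  endloop
 endfacet
 facet normal 0.156 0.052 -0.986
  outer loop
   vertex 0.6 2.8 0.8
   vertex 2.8 1.9 1.1
   vertex 0.1 0.5 0.6
  endloop
 endfacet
 facet normal 0.368 0.692 -0.621
  outer loop
   vertex 0.6 2.8 0.8
   vertex 2.4 3.1 2.2
   vertex 2.8 1.9 1.1
  endloop
 endfacet
 facet normal -0.694 0.089 0.714
  outer loop
   vertex 0.6 2.8 0.8
   vertex 0.1 0.5 0.6
   vertex 2.3 0.8 2.7
  endloop
 endfacet
 facet normal -0.622 0.192 0.759
  outer loop
   vertex 0.6 2.8 0.8
   vertex 2.3 0.8 2.7
   vertex 2.4 3.1 2.2
  endloop
 endfacet
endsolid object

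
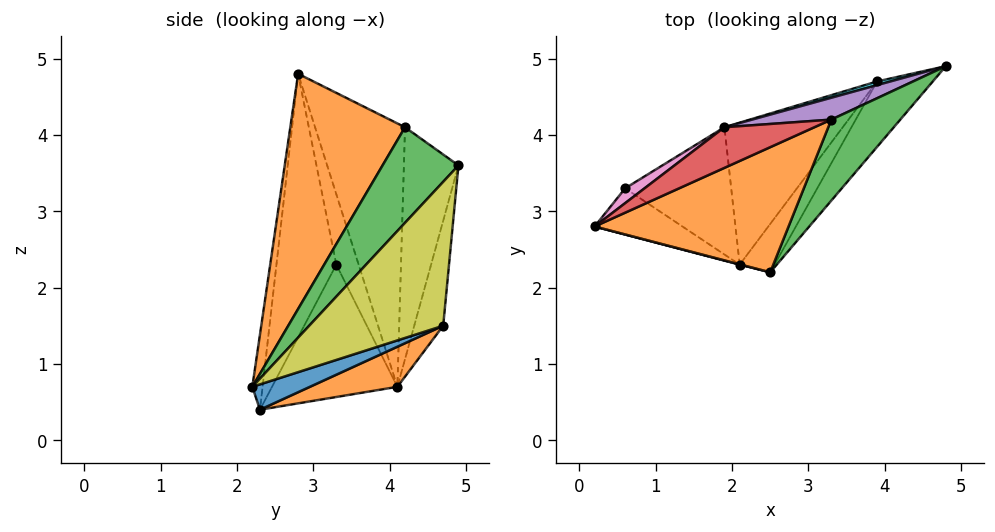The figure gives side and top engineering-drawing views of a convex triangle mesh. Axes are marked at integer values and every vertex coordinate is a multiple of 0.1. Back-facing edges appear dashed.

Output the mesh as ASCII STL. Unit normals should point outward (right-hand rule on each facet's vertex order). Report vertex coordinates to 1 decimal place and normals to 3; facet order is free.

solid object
 facet normal -0.245 -0.969 0.004
  outer loop
   vertex 2.1 2.3 0.4
   vertex 2.5 2.2 0.7
   vertex 0.2 2.8 4.8
  endloop
 endfacet
 facet normal 0.451 -0.812 0.372
  outer loop
   vertex 3.3 4.2 4.1
   vertex 0.2 2.8 4.8
   vertex 2.5 2.2 0.7
  endloop
 endfacet
 facet normal 0.490 -0.797 0.354
  outer loop
   vertex 3.3 4.2 4.1
   vertex 2.5 2.2 0.7
   vertex 4.8 4.9 3.6
  endloop
 endfacet
 facet normal -0.383 0.914 0.131
  outer loop
   vertex 3.3 4.2 4.1
   vertex 1.9 4.1 0.7
   vertex 0.2 2.8 4.8
  endloop
 endfacet
 facet normal -0.383 0.914 0.131
  outer loop
   vertex 3.3 4.2 4.1
   vertex 4.8 4.9 3.6
   vertex 1.9 4.1 0.7
  endloop
 endfacet
 facet normal -0.733 -0.635 -0.244
  outer loop
   vertex 0.6 3.3 2.3
   vertex 2.1 2.3 0.4
   vertex 0.2 2.8 4.8
  endloop
 endfacet
 facet normal -0.415 0.903 0.114
  outer loop
   vertex 0.6 3.3 2.3
   vertex 0.2 2.8 4.8
   vertex 1.9 4.1 0.7
  endloop
 endfacet
 facet normal -0.780 0.018 -0.625
  outer loop
   vertex 0.6 3.3 2.3
   vertex 1.9 4.1 0.7
   vertex 2.1 2.3 0.4
  endloop
 endfacet
 facet normal 0.864 -0.377 -0.334
  outer loop
   vertex 3.9 4.7 1.5
   vertex 4.8 4.9 3.6
   vertex 2.5 2.2 0.7
  endloop
 endfacet
 facet normal -0.301 0.953 0.038
  outer loop
   vertex 3.9 4.7 1.5
   vertex 1.9 4.1 0.7
   vertex 4.8 4.9 3.6
  endloop
 endfacet
 facet normal 0.587 -0.071 -0.806
  outer loop
   vertex 3.9 4.7 1.5
   vertex 2.5 2.2 0.7
   vertex 2.1 2.3 0.4
  endloop
 endfacet
 facet normal 0.315 0.190 -0.930
  outer loop
   vertex 3.9 4.7 1.5
   vertex 2.1 2.3 0.4
   vertex 1.9 4.1 0.7
  endloop
 endfacet
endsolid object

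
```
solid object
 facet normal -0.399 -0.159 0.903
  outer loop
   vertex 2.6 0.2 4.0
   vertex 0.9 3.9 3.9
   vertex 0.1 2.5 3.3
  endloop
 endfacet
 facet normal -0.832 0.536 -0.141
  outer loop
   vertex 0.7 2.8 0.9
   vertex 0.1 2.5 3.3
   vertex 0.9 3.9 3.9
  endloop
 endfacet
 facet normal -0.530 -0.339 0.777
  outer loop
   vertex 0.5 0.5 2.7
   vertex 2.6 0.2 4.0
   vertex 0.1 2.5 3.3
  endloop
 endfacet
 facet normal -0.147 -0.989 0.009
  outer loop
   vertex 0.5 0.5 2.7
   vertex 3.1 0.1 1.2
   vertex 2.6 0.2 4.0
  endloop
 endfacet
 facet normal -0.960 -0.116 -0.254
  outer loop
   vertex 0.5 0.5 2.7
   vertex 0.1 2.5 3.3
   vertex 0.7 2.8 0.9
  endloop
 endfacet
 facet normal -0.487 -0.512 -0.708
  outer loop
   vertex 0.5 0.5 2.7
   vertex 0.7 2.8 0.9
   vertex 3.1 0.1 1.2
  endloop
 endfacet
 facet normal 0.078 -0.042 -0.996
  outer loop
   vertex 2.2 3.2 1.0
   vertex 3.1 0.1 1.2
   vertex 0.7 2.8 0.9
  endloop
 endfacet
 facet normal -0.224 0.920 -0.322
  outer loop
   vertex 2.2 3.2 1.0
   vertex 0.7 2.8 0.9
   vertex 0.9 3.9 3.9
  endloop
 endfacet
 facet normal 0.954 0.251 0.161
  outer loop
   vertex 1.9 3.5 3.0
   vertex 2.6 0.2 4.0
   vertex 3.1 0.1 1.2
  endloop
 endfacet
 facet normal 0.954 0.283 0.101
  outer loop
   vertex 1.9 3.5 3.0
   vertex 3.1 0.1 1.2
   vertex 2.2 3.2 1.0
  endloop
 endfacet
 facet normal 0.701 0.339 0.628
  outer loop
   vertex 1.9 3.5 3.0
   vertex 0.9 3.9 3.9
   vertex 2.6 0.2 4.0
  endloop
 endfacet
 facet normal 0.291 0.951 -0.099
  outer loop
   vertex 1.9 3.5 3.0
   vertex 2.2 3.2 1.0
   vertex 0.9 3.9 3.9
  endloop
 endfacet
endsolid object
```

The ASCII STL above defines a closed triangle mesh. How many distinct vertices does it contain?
8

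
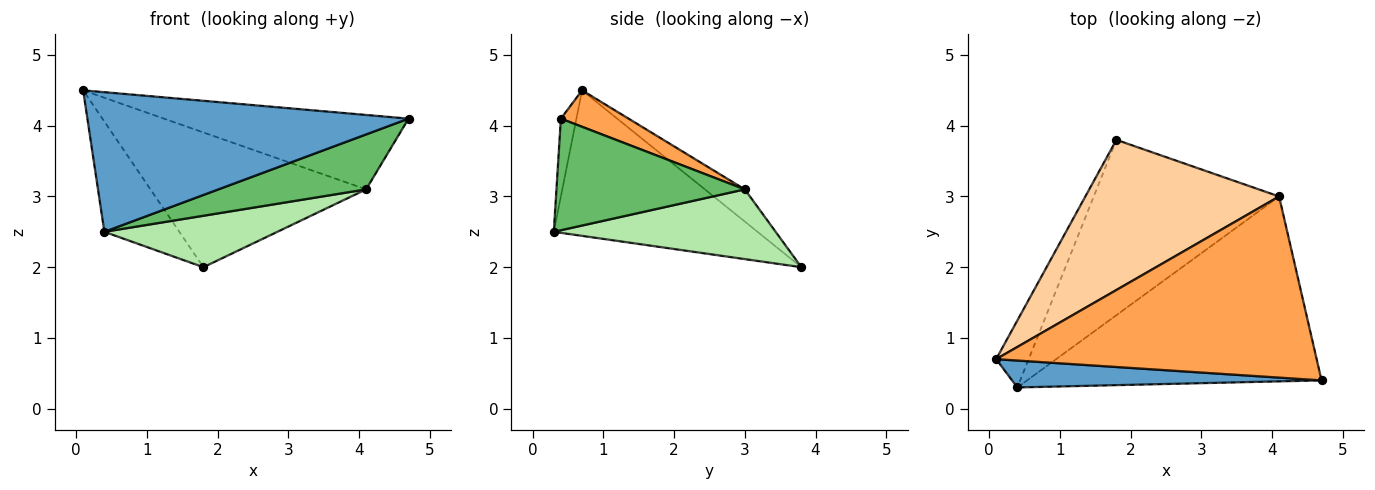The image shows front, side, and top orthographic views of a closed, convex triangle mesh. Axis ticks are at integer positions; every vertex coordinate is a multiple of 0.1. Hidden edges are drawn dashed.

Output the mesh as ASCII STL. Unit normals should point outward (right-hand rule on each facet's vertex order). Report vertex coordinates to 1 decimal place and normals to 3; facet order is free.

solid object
 facet normal -0.048 -0.981 0.189
  outer loop
   vertex 0.4 0.3 2.5
   vertex 4.7 0.4 4.1
   vertex 0.1 0.7 4.5
  endloop
 endfacet
 facet normal -0.918 0.338 -0.205
  outer loop
   vertex 0.4 0.3 2.5
   vertex 0.1 0.7 4.5
   vertex 1.8 3.8 2.0
  endloop
 endfacet
 facet normal 0.105 0.378 0.920
  outer loop
   vertex 4.1 3.0 3.1
   vertex 0.1 0.7 4.5
   vertex 4.7 0.4 4.1
  endloop
 endfacet
 facet normal -0.123 0.663 0.739
  outer loop
   vertex 4.1 3.0 3.1
   vertex 1.8 3.8 2.0
   vertex 0.1 0.7 4.5
  endloop
 endfacet
 facet normal 0.341 -0.268 -0.901
  outer loop
   vertex 4.1 3.0 3.1
   vertex 4.7 0.4 4.1
   vertex 0.4 0.3 2.5
  endloop
 endfacet
 facet normal 0.340 -0.265 -0.903
  outer loop
   vertex 4.1 3.0 3.1
   vertex 0.4 0.3 2.5
   vertex 1.8 3.8 2.0
  endloop
 endfacet
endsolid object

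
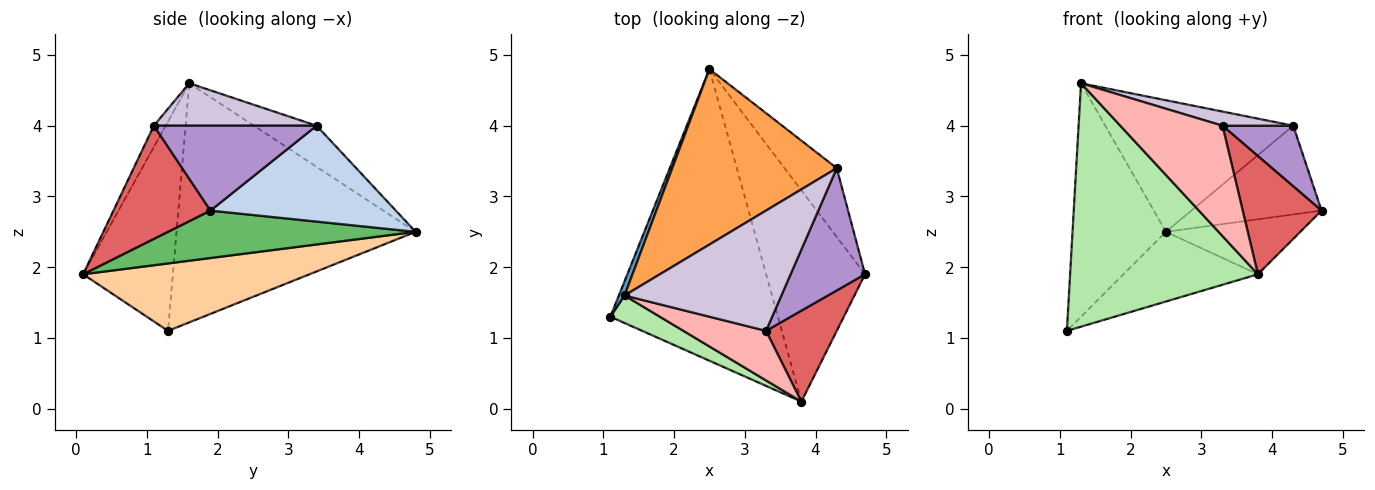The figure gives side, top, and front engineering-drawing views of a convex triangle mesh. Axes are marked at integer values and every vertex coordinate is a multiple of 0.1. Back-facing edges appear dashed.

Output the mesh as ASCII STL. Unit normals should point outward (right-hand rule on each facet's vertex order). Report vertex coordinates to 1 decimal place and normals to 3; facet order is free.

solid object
 facet normal -0.931 0.364 0.022
  outer loop
   vertex 1.3 1.6 4.6
   vertex 2.5 4.8 2.5
   vertex 1.1 1.3 1.1
  endloop
 endfacet
 facet normal 0.747 0.525 -0.407
  outer loop
   vertex 4.3 3.4 4.0
   vertex 4.7 1.9 2.8
   vertex 2.5 4.8 2.5
  endloop
 endfacet
 facet normal -0.196 0.588 0.784
  outer loop
   vertex 4.3 3.4 4.0
   vertex 2.5 4.8 2.5
   vertex 1.3 1.6 4.6
  endloop
 endfacet
 facet normal 0.365 0.216 -0.906
  outer loop
   vertex 3.8 0.1 1.9
   vertex 1.1 1.3 1.1
   vertex 2.5 4.8 2.5
  endloop
 endfacet
 facet normal 0.421 0.228 -0.878
  outer loop
   vertex 3.8 0.1 1.9
   vertex 2.5 4.8 2.5
   vertex 4.7 1.9 2.8
  endloop
 endfacet
 facet normal -0.429 -0.898 0.101
  outer loop
   vertex 3.8 0.1 1.9
   vertex 1.3 1.6 4.6
   vertex 1.1 1.3 1.1
  endloop
 endfacet
 facet normal 0.698 -0.567 0.436
  outer loop
   vertex 3.3 1.1 4.0
   vertex 3.8 0.1 1.9
   vertex 4.7 1.9 2.8
  endloop
 endfacet
 facet normal -0.105 -0.907 0.407
  outer loop
   vertex 3.3 1.1 4.0
   vertex 1.3 1.6 4.6
   vertex 3.8 0.1 1.9
  endloop
 endfacet
 facet normal 0.715 -0.311 0.627
  outer loop
   vertex 3.3 1.1 4.0
   vertex 4.7 1.9 2.8
   vertex 4.3 3.4 4.0
  endloop
 endfacet
 facet normal 0.260 -0.113 0.959
  outer loop
   vertex 3.3 1.1 4.0
   vertex 4.3 3.4 4.0
   vertex 1.3 1.6 4.6
  endloop
 endfacet
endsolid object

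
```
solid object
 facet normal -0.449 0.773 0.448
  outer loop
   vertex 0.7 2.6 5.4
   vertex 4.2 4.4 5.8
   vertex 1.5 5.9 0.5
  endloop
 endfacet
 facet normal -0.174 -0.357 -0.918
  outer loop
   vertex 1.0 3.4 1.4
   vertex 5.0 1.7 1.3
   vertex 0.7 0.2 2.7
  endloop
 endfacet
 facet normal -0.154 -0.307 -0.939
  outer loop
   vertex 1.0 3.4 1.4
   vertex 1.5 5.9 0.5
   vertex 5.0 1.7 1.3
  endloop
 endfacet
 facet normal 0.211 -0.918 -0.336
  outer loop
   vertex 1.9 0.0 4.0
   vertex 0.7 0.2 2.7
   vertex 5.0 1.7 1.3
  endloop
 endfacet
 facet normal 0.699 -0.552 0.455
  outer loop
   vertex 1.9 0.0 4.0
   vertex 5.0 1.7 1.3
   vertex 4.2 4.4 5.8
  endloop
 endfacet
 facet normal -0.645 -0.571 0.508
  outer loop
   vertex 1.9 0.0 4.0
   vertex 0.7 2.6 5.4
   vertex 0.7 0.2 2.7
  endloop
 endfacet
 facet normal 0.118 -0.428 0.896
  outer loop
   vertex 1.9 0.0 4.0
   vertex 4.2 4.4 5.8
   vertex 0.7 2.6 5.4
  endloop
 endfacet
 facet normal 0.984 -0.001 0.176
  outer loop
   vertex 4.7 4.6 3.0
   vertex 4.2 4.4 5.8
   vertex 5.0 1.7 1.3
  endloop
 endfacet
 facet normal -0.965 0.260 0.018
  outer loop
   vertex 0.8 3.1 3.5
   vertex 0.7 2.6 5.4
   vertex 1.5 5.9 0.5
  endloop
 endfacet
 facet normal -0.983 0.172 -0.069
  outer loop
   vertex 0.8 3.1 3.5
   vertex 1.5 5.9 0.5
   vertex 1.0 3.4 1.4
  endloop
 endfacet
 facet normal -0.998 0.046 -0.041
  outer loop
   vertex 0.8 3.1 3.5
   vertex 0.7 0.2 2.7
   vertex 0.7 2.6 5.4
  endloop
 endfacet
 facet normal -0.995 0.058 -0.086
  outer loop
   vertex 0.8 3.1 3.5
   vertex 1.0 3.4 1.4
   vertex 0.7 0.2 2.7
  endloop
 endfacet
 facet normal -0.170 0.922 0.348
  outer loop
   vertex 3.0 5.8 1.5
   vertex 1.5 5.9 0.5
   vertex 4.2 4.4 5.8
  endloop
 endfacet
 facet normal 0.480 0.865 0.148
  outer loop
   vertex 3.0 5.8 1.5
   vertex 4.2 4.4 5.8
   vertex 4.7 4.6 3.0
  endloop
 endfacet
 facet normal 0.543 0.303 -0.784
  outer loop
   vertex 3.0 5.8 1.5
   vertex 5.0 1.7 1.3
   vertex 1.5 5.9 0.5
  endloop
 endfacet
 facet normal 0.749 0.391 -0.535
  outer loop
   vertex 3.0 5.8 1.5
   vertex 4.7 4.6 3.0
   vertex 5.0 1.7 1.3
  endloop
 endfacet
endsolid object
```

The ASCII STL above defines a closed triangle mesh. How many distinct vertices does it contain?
10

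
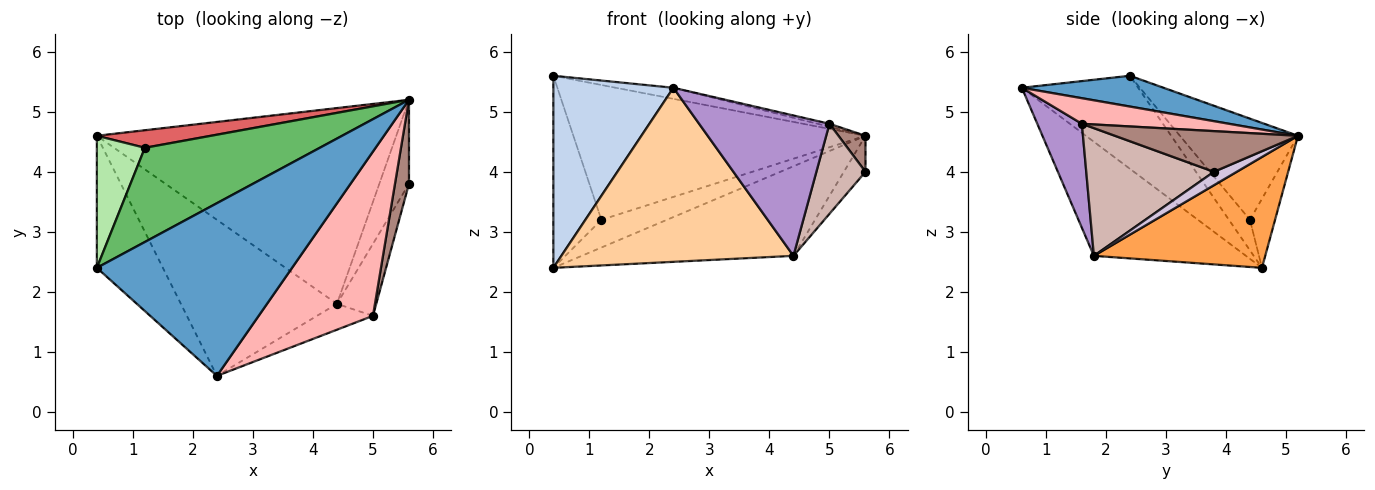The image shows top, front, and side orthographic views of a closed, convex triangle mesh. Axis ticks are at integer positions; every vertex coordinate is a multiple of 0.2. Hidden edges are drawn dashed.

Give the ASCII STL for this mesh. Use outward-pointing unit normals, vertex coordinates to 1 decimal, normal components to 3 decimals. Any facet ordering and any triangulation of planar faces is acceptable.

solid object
 facet normal 0.156 0.063 0.986
  outer loop
   vertex 2.4 0.6 5.4
   vertex 5.6 5.2 4.6
   vertex 0.4 2.4 5.6
  endloop
 endfacet
 facet normal -0.624 -0.644 -0.443
  outer loop
   vertex 0.4 4.6 2.4
   vertex 2.4 0.6 5.4
   vertex 0.4 2.4 5.6
  endloop
 endfacet
 facet normal 0.319 0.394 -0.862
  outer loop
   vertex 4.4 1.8 2.6
   vertex 0.4 4.6 2.4
   vertex 5.6 5.2 4.6
  endloop
 endfacet
 facet normal -0.438 -0.669 -0.600
  outer loop
   vertex 4.4 1.8 2.6
   vertex 2.4 0.6 5.4
   vertex 0.4 4.6 2.4
  endloop
 endfacet
 facet normal -0.314 0.778 0.544
  outer loop
   vertex 1.2 4.4 3.2
   vertex 0.4 2.4 5.6
   vertex 5.6 5.2 4.6
  endloop
 endfacet
 facet normal -0.339 0.775 0.533
  outer loop
   vertex 1.2 4.4 3.2
   vertex 0.4 4.6 2.4
   vertex 0.4 2.4 5.6
  endloop
 endfacet
 facet normal -0.308 0.804 0.509
  outer loop
   vertex 1.2 4.4 3.2
   vertex 5.6 5.2 4.6
   vertex 0.4 4.6 2.4
  endloop
 endfacet
 facet normal 0.218 0.018 0.976
  outer loop
   vertex 5.0 1.6 4.8
   vertex 5.6 5.2 4.6
   vertex 2.4 0.6 5.4
  endloop
 endfacet
 facet normal 0.319 -0.932 -0.172
  outer loop
   vertex 5.0 1.6 4.8
   vertex 2.4 0.6 5.4
   vertex 4.4 1.8 2.6
  endloop
 endfacet
 facet normal 0.384 0.364 -0.849
  outer loop
   vertex 5.6 3.8 4.0
   vertex 4.4 1.8 2.6
   vertex 5.6 5.2 4.6
  endloop
 endfacet
 facet normal 0.936 -0.138 0.322
  outer loop
   vertex 5.6 3.8 4.0
   vertex 5.6 5.2 4.6
   vertex 5.0 1.6 4.8
  endloop
 endfacet
 facet normal 0.897 -0.345 -0.276
  outer loop
   vertex 5.6 3.8 4.0
   vertex 5.0 1.6 4.8
   vertex 4.4 1.8 2.6
  endloop
 endfacet
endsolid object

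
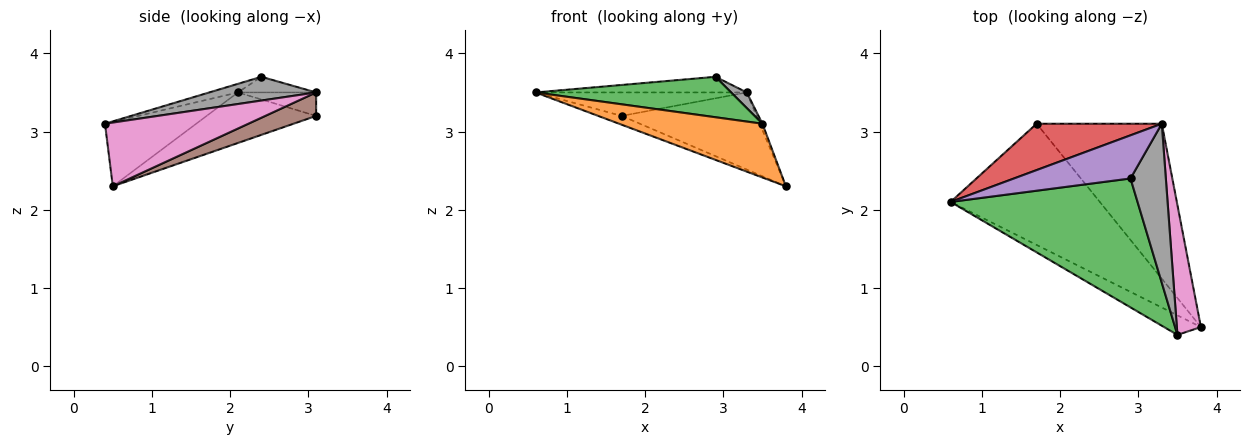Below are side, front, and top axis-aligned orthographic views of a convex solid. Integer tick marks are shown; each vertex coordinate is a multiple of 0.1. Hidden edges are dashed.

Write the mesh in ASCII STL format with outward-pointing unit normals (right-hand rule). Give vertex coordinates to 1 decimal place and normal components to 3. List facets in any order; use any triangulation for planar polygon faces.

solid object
 facet normal -0.320 0.069 -0.945
  outer loop
   vertex 1.7 3.1 3.2
   vertex 3.8 0.5 2.3
   vertex 0.6 2.1 3.5
  endloop
 endfacet
 facet normal -0.513 -0.807 -0.293
  outer loop
   vertex 3.5 0.4 3.1
   vertex 0.6 2.1 3.5
   vertex 3.8 0.5 2.3
  endloop
 endfacet
 facet normal -0.044 -0.299 0.953
  outer loop
   vertex 3.5 0.4 3.1
   vertex 2.9 2.4 3.7
   vertex 0.6 2.1 3.5
  endloop
 endfacet
 facet normal -0.165 0.445 0.880
  outer loop
   vertex 3.3 3.1 3.5
   vertex 1.7 3.1 3.2
   vertex 0.6 2.1 3.5
  endloop
 endfacet
 facet normal -0.125 0.338 0.933
  outer loop
   vertex 3.3 3.1 3.5
   vertex 0.6 2.1 3.5
   vertex 2.9 2.4 3.7
  endloop
 endfacet
 facet normal 0.166 0.439 -0.883
  outer loop
   vertex 3.3 3.1 3.5
   vertex 3.8 0.5 2.3
   vertex 1.7 3.1 3.2
  endloop
 endfacet
 facet normal 0.935 0.017 0.353
  outer loop
   vertex 3.3 3.1 3.5
   vertex 3.5 0.4 3.1
   vertex 3.8 0.5 2.3
  endloop
 endfacet
 facet normal 0.556 -0.081 0.827
  outer loop
   vertex 3.3 3.1 3.5
   vertex 2.9 2.4 3.7
   vertex 3.5 0.4 3.1
  endloop
 endfacet
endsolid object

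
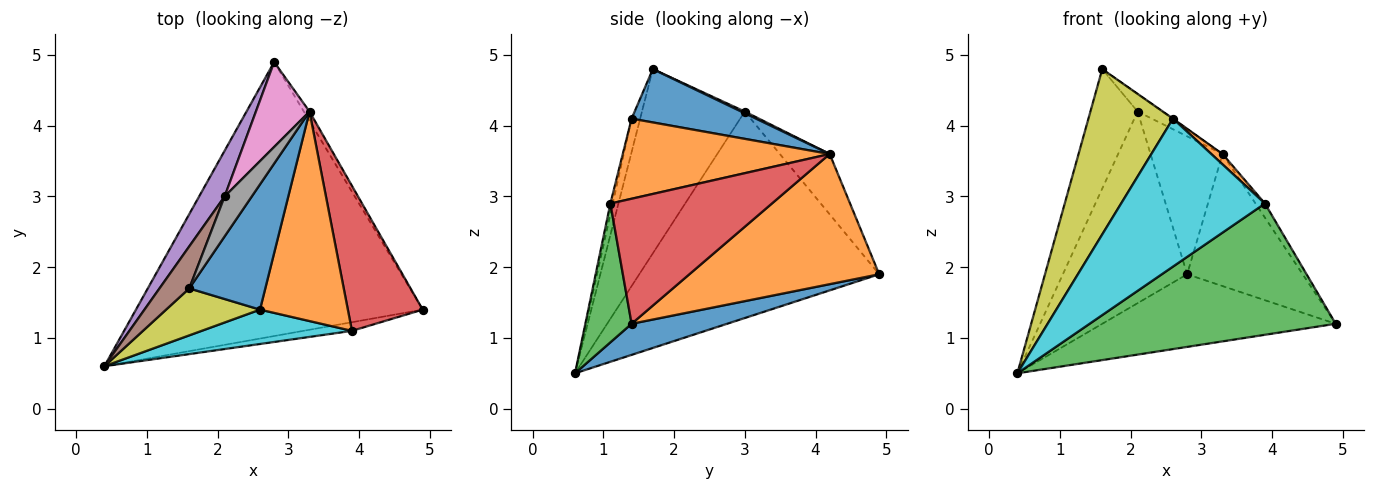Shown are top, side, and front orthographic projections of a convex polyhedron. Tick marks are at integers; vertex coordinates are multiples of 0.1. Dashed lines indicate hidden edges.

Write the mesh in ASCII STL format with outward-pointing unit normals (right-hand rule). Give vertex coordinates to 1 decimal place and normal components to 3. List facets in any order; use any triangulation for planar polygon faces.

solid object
 facet normal 0.104 0.255 -0.961
  outer loop
   vertex 2.8 4.9 1.9
   vertex 4.9 1.4 1.2
   vertex 0.4 0.6 0.5
  endloop
 endfacet
 facet normal 0.854 0.520 -0.037
  outer loop
   vertex 3.3 4.2 3.6
   vertex 4.9 1.4 1.2
   vertex 2.8 4.9 1.9
  endloop
 endfacet
 facet normal 0.184 -0.981 -0.065
  outer loop
   vertex 3.9 1.1 2.9
   vertex 0.4 0.6 0.5
   vertex 4.9 1.4 1.2
  endloop
 endfacet
 facet normal 0.857 0.050 0.513
  outer loop
   vertex 3.9 1.1 2.9
   vertex 4.9 1.4 1.2
   vertex 3.3 4.2 3.6
  endloop
 endfacet
 facet normal -0.883 0.457 0.109
  outer loop
   vertex 2.1 3.0 4.2
   vertex 2.8 4.9 1.9
   vertex 0.4 0.6 0.5
  endloop
 endfacet
 facet normal -0.899 0.413 0.145
  outer loop
   vertex 2.1 3.0 4.2
   vertex 0.4 0.6 0.5
   vertex 1.6 1.7 4.8
  endloop
 endfacet
 facet normal -0.508 0.734 0.451
  outer loop
   vertex 2.1 3.0 4.2
   vertex 3.3 4.2 3.6
   vertex 2.8 4.9 1.9
  endloop
 endfacet
 facet normal 0.057 0.400 0.915
  outer loop
   vertex 2.1 3.0 4.2
   vertex 1.6 1.7 4.8
   vertex 3.3 4.2 3.6
  endloop
 endfacet
 facet normal -0.097 -0.957 0.272
  outer loop
   vertex 2.6 1.4 4.1
   vertex 1.6 1.7 4.8
   vertex 0.4 0.6 0.5
  endloop
 endfacet
 facet normal -0.016 -0.974 0.226
  outer loop
   vertex 2.6 1.4 4.1
   vertex 0.4 0.6 0.5
   vertex 3.9 1.1 2.9
  endloop
 endfacet
 facet normal 0.574 0.003 0.819
  outer loop
   vertex 2.6 1.4 4.1
   vertex 3.3 4.2 3.6
   vertex 1.6 1.7 4.8
  endloop
 endfacet
 facet normal 0.673 -0.036 0.738
  outer loop
   vertex 2.6 1.4 4.1
   vertex 3.9 1.1 2.9
   vertex 3.3 4.2 3.6
  endloop
 endfacet
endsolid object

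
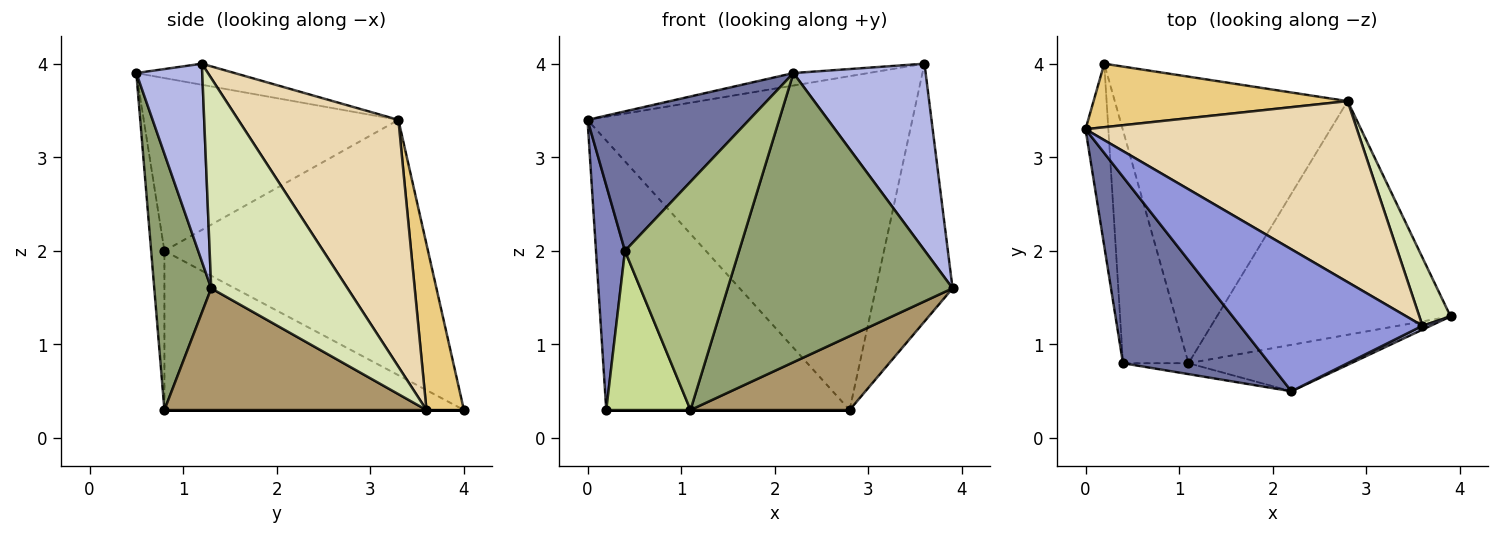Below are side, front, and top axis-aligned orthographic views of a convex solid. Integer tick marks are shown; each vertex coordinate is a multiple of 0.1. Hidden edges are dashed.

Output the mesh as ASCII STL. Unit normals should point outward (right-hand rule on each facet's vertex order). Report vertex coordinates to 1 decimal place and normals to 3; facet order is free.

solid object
 facet normal -0.687 -0.436 0.582
  outer loop
   vertex 0.4 0.8 2.0
   vertex 2.2 0.5 3.9
   vertex 0.0 3.3 3.4
  endloop
 endfacet
 facet normal -0.990 -0.109 -0.088
  outer loop
   vertex 0.4 0.8 2.0
   vertex 0.0 3.3 3.4
   vertex 0.2 4.0 0.3
  endloop
 endfacet
 facet normal -0.114 0.087 0.990
  outer loop
   vertex 3.6 1.2 4.0
   vertex 0.0 3.3 3.4
   vertex 2.2 0.5 3.9
  endloop
 endfacet
 facet normal 0.446 -0.895 0.018
  outer loop
   vertex 3.6 1.2 4.0
   vertex 2.2 0.5 3.9
   vertex 3.9 1.3 1.6
  endloop
 endfacet
 facet normal 0.243 -0.958 -0.154
  outer loop
   vertex 1.1 0.8 0.3
   vertex 3.9 1.3 1.6
   vertex 2.2 0.5 3.9
  endloop
 endfacet
 facet normal -0.115 -0.992 -0.047
  outer loop
   vertex 1.1 0.8 0.3
   vertex 2.2 0.5 3.9
   vertex 0.4 0.8 2.0
  endloop
 endfacet
 facet normal -0.895 -0.252 -0.368
  outer loop
   vertex 1.1 0.8 0.3
   vertex 0.4 0.8 2.0
   vertex 0.2 4.0 0.3
  endloop
 endfacet
 facet normal 0.864 0.486 0.128
  outer loop
   vertex 2.8 3.6 0.3
   vertex 3.6 1.2 4.0
   vertex 3.9 1.3 1.6
  endloop
 endfacet
 facet normal 0.445 -0.270 -0.854
  outer loop
   vertex 2.8 3.6 0.3
   vertex 3.9 1.3 1.6
   vertex 1.1 0.8 0.3
  endloop
 endfacet
 facet normal 0.000 0.000 -1.000
  outer loop
   vertex 2.8 3.6 0.3
   vertex 1.1 0.8 0.3
   vertex 0.2 4.0 0.3
  endloop
 endfacet
 facet normal 0.148 0.963 0.227
  outer loop
   vertex 2.8 3.6 0.3
   vertex 0.2 4.0 0.3
   vertex 0.0 3.3 3.4
  endloop
 endfacet
 facet normal 0.398 0.807 0.437
  outer loop
   vertex 2.8 3.6 0.3
   vertex 0.0 3.3 3.4
   vertex 3.6 1.2 4.0
  endloop
 endfacet
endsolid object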